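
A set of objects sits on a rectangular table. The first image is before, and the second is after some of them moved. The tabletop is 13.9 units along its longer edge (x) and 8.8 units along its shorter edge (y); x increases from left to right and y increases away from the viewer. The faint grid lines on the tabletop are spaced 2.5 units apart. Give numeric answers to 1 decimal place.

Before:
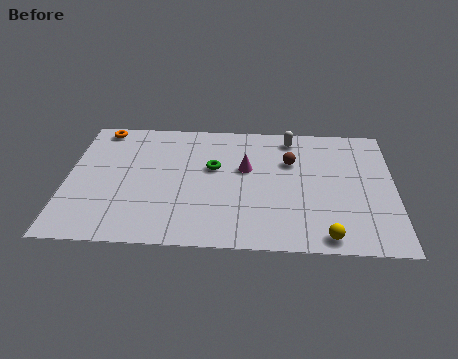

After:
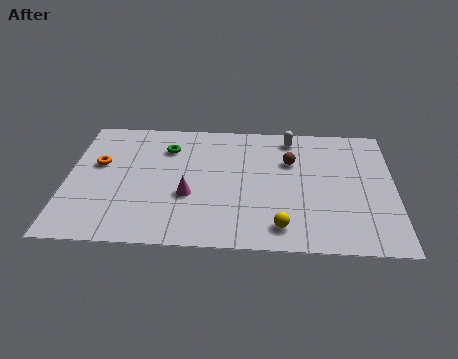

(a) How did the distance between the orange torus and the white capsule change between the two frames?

+0.3

Before: roughly 8.2 units apart; after: 8.5. That's 0.3 units further apart.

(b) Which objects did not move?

the brown sphere and the white capsule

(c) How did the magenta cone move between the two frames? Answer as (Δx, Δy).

(-2.4, -2.0)

The magenta cone started near (7.6, 5.3) and ended near (5.2, 3.3).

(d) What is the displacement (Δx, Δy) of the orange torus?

(0.0, -2.6)

The orange torus started near (1.3, 7.9) and ended near (1.3, 5.3).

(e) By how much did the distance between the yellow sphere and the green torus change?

+0.6

Before: roughly 6.5 units apart; after: 7.1. That's 0.6 units further apart.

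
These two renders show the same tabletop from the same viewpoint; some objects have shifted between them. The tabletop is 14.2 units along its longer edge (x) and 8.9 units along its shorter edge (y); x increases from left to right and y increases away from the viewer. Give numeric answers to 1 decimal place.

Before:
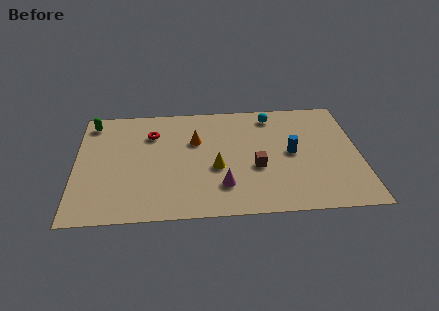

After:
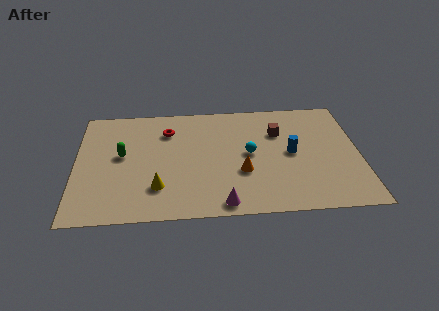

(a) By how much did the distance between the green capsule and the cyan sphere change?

-2.7

The distance was about 9.1 in the first image and 6.4 in the second, so they moved 2.7 units closer together.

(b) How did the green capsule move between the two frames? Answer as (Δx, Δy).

(1.5, -2.7)

From the two frames, the green capsule sits at roughly (0.8, 7.6) before and (2.3, 4.9) after.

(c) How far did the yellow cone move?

3.2

From (7.0, 3.6) to (4.1, 2.3), the yellow cone covered √(2.9² + 1.3²) ≈ 3.2 units.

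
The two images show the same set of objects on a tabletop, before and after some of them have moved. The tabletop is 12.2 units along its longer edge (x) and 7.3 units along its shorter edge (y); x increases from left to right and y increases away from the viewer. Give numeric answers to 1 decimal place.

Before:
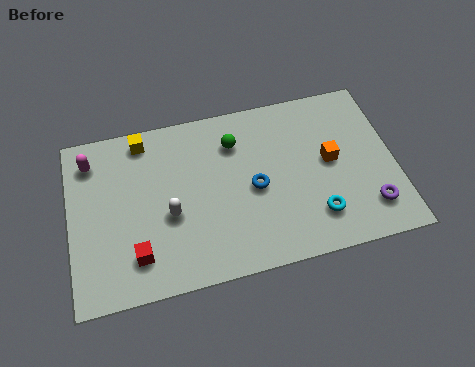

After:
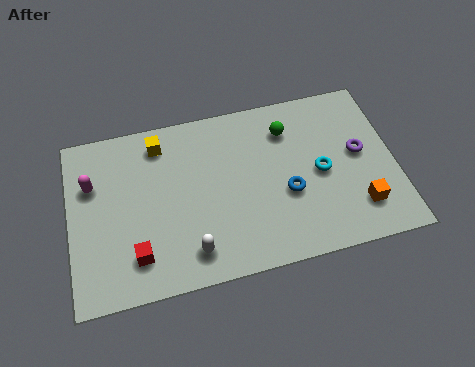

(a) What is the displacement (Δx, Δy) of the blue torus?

(1.2, -0.5)

The blue torus was at about (6.9, 3.4) and moved to about (8.1, 2.9).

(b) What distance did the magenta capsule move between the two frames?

1.0

The magenta capsule was near (0.9, 5.9) before and (0.9, 4.9) after, so it travelled √(0.0² + 1.0²) ≈ 1.0 units.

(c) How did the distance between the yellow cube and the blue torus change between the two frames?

+0.6

They were about 5.0 units apart before and 5.6 after — 0.6 units further apart.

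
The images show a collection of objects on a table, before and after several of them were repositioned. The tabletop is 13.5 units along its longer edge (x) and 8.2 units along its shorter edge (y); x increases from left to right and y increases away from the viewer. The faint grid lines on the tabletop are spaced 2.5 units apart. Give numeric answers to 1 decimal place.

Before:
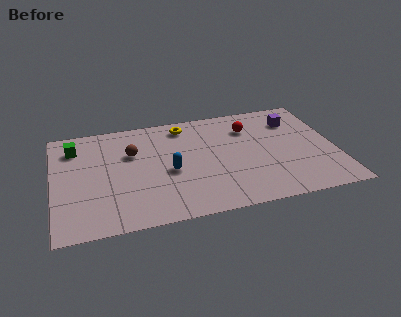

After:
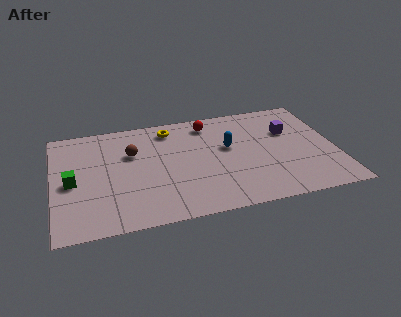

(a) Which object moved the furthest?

the blue capsule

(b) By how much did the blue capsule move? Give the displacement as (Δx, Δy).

(2.9, 1.2)

The blue capsule was at about (5.5, 3.6) and moved to about (8.4, 4.8).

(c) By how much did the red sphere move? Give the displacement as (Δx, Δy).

(-1.9, 0.8)

From the two frames, the red sphere sits at roughly (9.5, 6.1) before and (7.6, 6.9) after.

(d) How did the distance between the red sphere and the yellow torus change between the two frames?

-1.3

They were about 3.2 units apart before and 1.9 after — 1.3 units closer together.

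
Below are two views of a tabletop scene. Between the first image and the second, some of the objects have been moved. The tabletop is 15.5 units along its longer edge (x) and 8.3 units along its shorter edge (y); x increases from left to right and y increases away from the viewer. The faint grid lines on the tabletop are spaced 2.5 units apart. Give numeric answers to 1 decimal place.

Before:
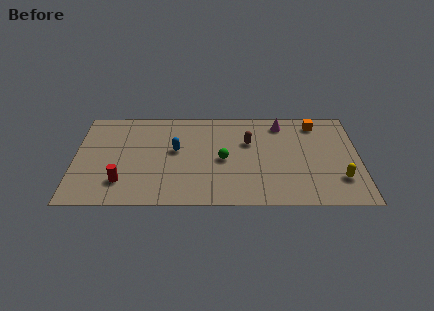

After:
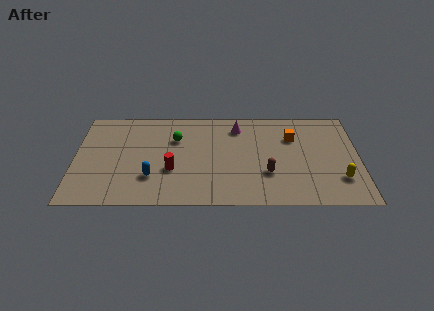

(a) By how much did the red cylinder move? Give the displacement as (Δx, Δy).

(2.7, 1.0)

The red cylinder was at about (2.6, 2.0) and moved to about (5.3, 3.0).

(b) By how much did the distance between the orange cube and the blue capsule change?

+0.4

They were about 8.0 units apart before and 8.4 after — 0.4 units further apart.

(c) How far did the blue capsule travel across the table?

2.6

From (5.5, 4.7) to (4.2, 2.4), the blue capsule covered √(1.3² + 2.3²) ≈ 2.6 units.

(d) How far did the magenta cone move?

2.4

The magenta cone moved from about (11.3, 7.0) to (8.9, 6.7), a distance of √(2.4² + 0.3²) ≈ 2.4.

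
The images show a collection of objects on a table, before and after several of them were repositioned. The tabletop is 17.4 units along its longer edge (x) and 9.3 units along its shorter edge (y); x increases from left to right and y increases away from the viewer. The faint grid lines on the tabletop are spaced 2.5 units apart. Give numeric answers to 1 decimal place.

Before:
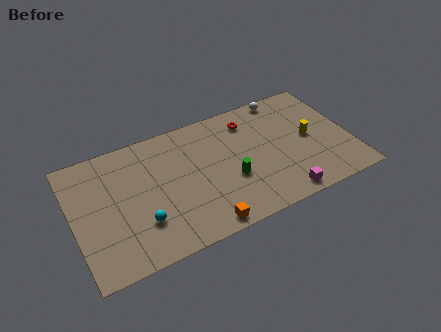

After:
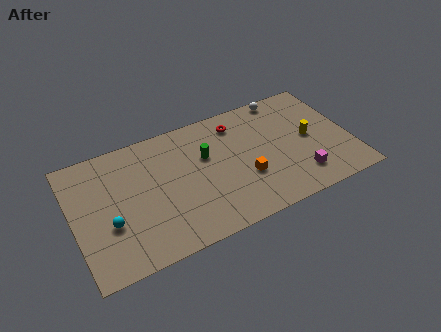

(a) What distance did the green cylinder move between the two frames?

2.7

The green cylinder moved from about (9.7, 3.5) to (8.4, 5.9), a distance of √(1.3² + 2.4²) ≈ 2.7.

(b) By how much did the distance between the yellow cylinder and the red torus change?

+0.7

The distance was about 4.5 in the first image and 5.2 in the second, so they moved 0.7 units further apart.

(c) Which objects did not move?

the yellow cylinder and the white sphere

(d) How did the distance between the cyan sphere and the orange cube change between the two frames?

+4.5

They were about 4.0 units apart before and 8.5 after — 4.5 units further apart.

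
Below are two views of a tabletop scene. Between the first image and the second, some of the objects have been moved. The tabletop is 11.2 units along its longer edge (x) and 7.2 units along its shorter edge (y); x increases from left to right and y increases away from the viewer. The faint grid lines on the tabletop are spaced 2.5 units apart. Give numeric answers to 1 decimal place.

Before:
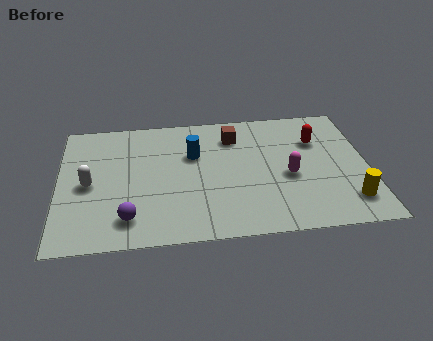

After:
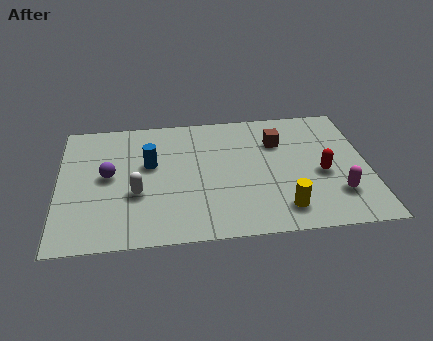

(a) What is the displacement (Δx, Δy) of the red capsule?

(0.1, -1.9)

The red capsule was at about (9.4, 5.0) and moved to about (9.5, 3.1).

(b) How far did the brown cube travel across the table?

1.7

From (6.4, 5.6) to (8.0, 5.1), the brown cube covered √(1.6² + 0.5²) ≈ 1.7 units.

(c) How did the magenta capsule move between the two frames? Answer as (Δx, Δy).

(1.7, -1.2)

The magenta capsule started near (8.3, 3.1) and ended near (10.0, 1.9).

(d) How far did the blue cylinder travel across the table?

1.6

The blue cylinder was near (4.9, 4.7) before and (3.3, 4.3) after, so it travelled √(1.6² + 0.4²) ≈ 1.6 units.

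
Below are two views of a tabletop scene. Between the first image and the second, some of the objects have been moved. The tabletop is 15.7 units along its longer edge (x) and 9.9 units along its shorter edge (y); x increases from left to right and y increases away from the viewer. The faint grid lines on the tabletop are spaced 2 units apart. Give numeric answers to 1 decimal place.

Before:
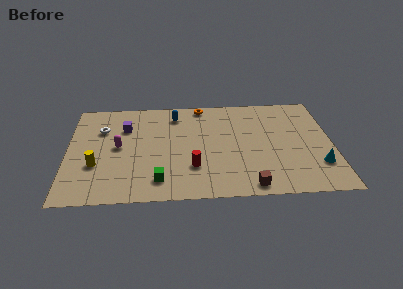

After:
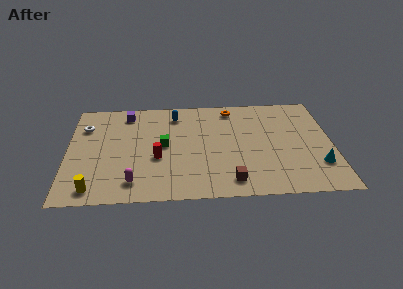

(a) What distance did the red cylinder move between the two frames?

2.3

The red cylinder was near (7.4, 2.9) before and (5.3, 3.9) after, so it travelled √(2.1² + 1.0²) ≈ 2.3 units.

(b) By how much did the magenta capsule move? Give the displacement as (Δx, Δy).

(0.9, -3.4)

The magenta capsule started near (3.0, 5.1) and ended near (3.9, 1.7).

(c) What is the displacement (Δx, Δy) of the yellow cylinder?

(-0.1, -2.2)

From the two frames, the yellow cylinder sits at roughly (1.7, 3.4) before and (1.6, 1.2) after.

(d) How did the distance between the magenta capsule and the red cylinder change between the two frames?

-2.3

Before: roughly 4.9 units apart; after: 2.6. That's 2.3 units closer together.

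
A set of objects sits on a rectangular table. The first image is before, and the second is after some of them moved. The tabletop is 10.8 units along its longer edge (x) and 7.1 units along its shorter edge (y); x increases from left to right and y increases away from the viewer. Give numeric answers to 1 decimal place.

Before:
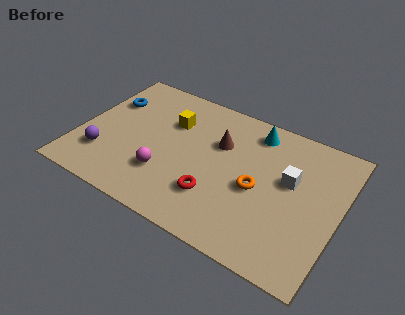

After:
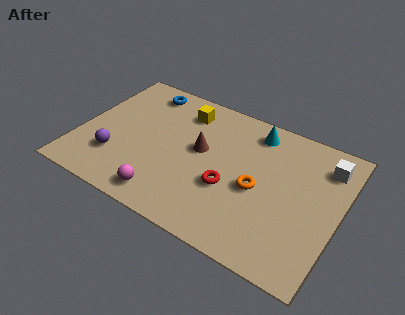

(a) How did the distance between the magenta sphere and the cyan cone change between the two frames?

+0.8

The distance was about 5.0 in the first image and 5.8 in the second, so they moved 0.8 units further apart.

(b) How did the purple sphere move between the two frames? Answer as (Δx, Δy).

(0.5, 0.1)

The purple sphere was at about (1.2, 1.9) and moved to about (1.7, 2.0).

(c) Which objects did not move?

the cyan cone and the orange torus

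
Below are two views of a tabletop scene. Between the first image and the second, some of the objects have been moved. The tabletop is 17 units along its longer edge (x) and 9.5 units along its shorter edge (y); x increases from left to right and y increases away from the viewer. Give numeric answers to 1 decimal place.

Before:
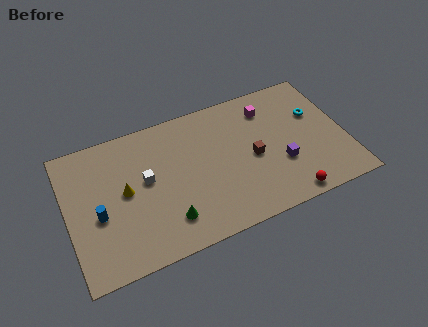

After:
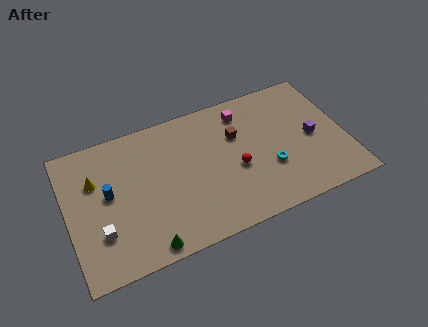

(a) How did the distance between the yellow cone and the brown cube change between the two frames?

+0.9

The distance was about 7.8 in the first image and 8.7 in the second, so they moved 0.9 units further apart.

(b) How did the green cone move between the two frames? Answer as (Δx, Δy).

(-1.4, -1.2)

The green cone started near (5.8, 2.1) and ended near (4.4, 0.9).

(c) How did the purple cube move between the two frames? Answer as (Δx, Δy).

(2.1, 1.2)

From the two frames, the purple cube sits at roughly (12.9, 3.3) before and (15.0, 4.5) after.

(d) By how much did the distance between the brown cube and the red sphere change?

-1.6

The distance was about 3.9 in the first image and 2.3 in the second, so they moved 1.6 units closer together.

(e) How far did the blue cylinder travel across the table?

1.4

The blue cylinder was near (1.8, 4.0) before and (2.5, 5.2) after, so it travelled √(0.7² + 1.2²) ≈ 1.4 units.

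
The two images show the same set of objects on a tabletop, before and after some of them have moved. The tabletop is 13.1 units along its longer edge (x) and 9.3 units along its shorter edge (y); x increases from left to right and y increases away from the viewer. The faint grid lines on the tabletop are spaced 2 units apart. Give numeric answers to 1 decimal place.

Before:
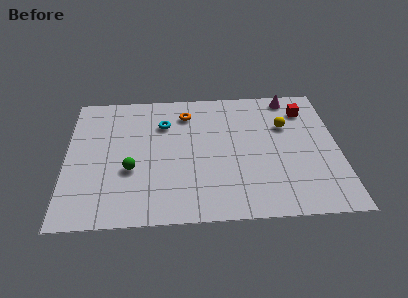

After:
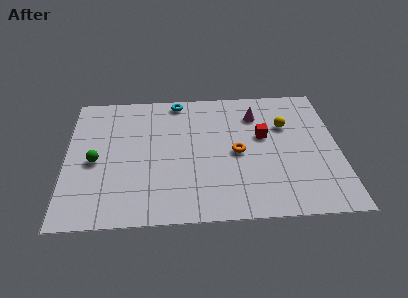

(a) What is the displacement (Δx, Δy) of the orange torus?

(2.4, -3.0)

The orange torus started near (5.8, 7.4) and ended near (8.2, 4.4).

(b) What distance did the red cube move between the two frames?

2.8

The red cube was near (11.6, 7.3) before and (9.5, 5.5) after, so it travelled √(2.1² + 1.8²) ≈ 2.8 units.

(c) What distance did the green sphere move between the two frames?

1.8

The green sphere moved from about (3.1, 3.5) to (1.4, 4.2), a distance of √(1.7² + 0.7²) ≈ 1.8.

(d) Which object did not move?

the yellow sphere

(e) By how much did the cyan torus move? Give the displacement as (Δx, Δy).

(0.7, 1.7)

From the two frames, the cyan torus sits at roughly (4.7, 6.7) before and (5.4, 8.4) after.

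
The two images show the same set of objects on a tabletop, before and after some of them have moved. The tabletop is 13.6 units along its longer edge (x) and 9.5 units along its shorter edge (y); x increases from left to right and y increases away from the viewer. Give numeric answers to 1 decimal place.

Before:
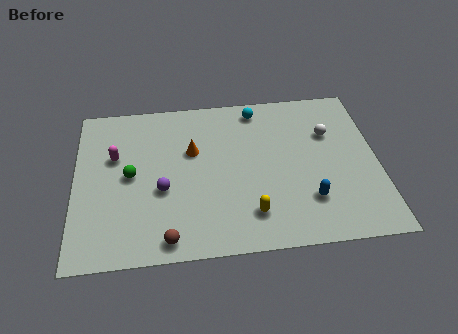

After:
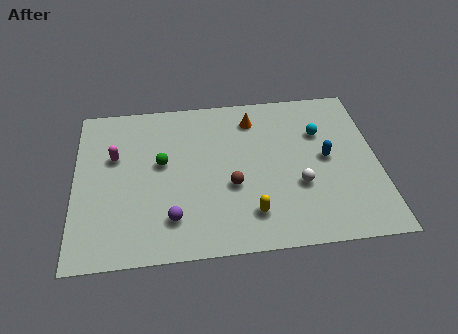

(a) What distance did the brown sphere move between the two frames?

4.0

The brown sphere was near (4.1, 1.0) before and (7.0, 3.7) after, so it travelled √(2.9² + 2.7²) ≈ 4.0 units.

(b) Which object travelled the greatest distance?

the brown sphere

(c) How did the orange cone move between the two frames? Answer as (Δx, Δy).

(2.8, 1.7)

The orange cone started near (5.3, 6.0) and ended near (8.1, 7.7).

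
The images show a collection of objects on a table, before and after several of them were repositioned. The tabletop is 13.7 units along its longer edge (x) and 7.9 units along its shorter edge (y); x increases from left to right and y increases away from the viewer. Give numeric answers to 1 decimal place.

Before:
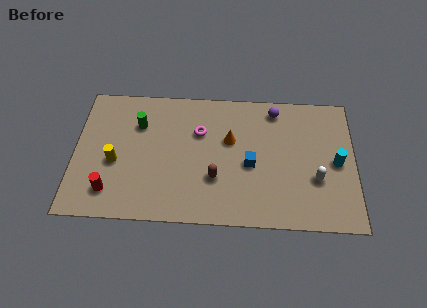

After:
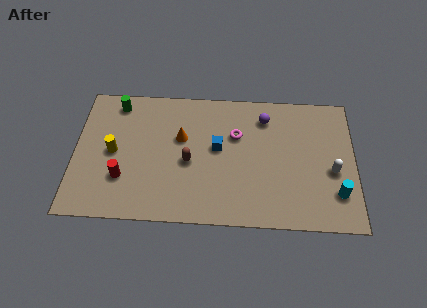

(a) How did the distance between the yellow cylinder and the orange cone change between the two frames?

-2.4

They were about 5.8 units apart before and 3.4 after — 2.4 units closer together.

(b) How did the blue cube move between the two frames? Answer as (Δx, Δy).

(-1.6, 0.9)

The blue cube started near (8.6, 3.5) and ended near (7.0, 4.4).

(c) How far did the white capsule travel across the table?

0.9

The white capsule moved from about (11.8, 2.8) to (12.6, 3.3), a distance of √(0.8² + 0.5²) ≈ 0.9.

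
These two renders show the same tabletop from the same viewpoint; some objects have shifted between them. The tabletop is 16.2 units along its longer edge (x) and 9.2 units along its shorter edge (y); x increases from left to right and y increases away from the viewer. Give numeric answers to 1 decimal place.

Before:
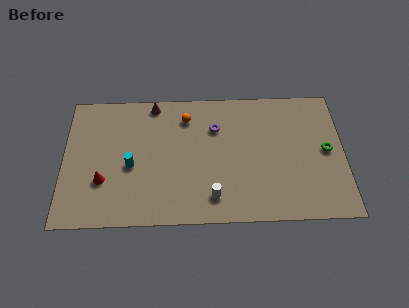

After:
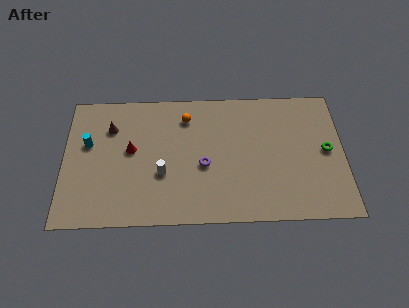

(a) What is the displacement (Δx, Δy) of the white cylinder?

(-2.9, 1.7)

The white cylinder started near (8.6, 1.7) and ended near (5.7, 3.4).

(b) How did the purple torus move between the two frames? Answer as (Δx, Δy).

(-0.7, -2.6)

From the two frames, the purple torus sits at roughly (8.8, 6.5) before and (8.1, 3.9) after.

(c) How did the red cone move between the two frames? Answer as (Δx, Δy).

(1.6, 2.1)

The red cone started near (2.3, 3.0) and ended near (3.9, 5.1).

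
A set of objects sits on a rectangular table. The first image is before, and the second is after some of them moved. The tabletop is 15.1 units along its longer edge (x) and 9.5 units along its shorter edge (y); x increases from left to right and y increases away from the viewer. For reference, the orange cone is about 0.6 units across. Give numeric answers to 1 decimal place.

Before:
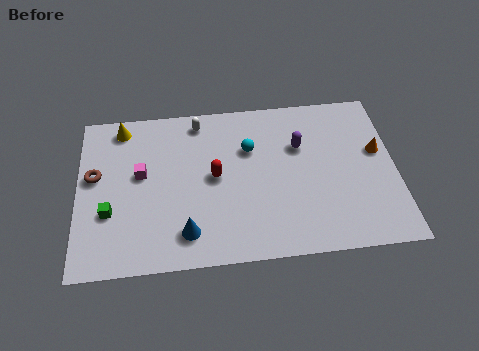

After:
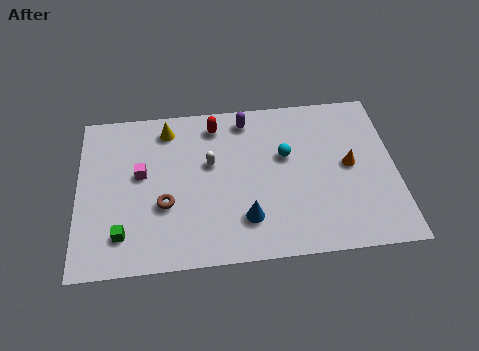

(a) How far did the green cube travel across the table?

1.4

The green cube was near (1.5, 3.3) before and (2.1, 2.0) after, so it travelled √(0.6² + 1.3²) ≈ 1.4 units.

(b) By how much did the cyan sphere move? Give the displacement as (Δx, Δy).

(1.7, -0.6)

The cyan sphere started near (8.2, 6.4) and ended near (9.9, 5.8).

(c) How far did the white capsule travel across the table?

2.6

The white capsule moved from about (5.8, 8.3) to (6.3, 5.7), a distance of √(0.5² + 2.6²) ≈ 2.6.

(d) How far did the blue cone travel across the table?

2.8

The blue cone was near (5.1, 1.8) before and (7.9, 2.3) after, so it travelled √(2.8² + 0.5²) ≈ 2.8 units.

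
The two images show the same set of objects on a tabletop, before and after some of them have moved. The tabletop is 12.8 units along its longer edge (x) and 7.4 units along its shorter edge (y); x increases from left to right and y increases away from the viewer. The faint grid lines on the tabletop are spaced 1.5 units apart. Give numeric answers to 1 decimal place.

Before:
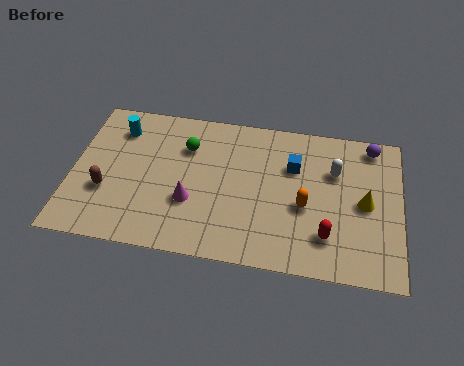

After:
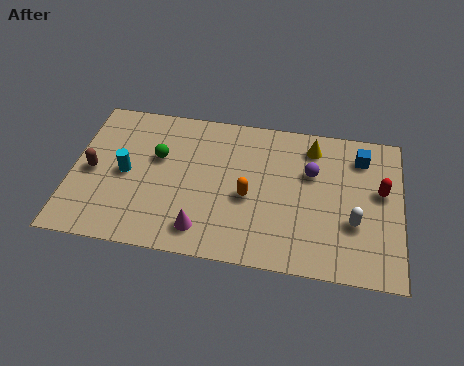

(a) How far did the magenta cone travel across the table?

1.4

The magenta cone moved from about (4.7, 2.6) to (5.2, 1.3), a distance of √(0.5² + 1.3²) ≈ 1.4.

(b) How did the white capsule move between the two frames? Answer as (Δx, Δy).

(0.8, -2.4)

The white capsule started near (10.2, 5.0) and ended near (11.0, 2.6).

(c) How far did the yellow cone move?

3.3

From (11.4, 3.6) to (9.3, 6.1), the yellow cone covered √(2.1² + 2.5²) ≈ 3.3 units.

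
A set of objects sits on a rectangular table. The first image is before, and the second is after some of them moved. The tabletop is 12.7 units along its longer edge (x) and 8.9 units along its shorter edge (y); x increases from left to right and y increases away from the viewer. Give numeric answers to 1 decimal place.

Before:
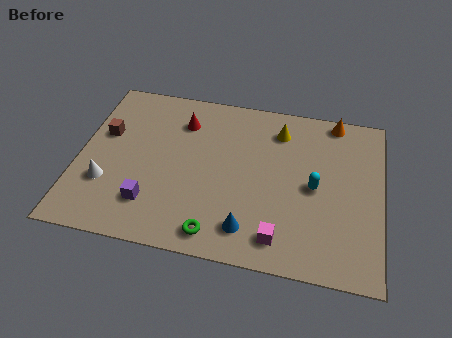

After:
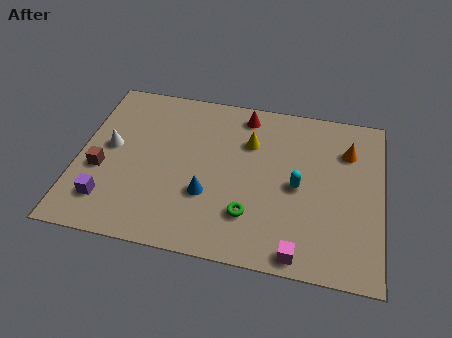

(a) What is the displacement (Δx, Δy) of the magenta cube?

(0.8, -0.6)

The magenta cube started near (8.6, 1.4) and ended near (9.4, 0.8).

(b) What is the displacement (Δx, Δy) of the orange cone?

(0.6, -1.6)

The orange cone was at about (10.6, 8.1) and moved to about (11.2, 6.5).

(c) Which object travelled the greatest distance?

the red cone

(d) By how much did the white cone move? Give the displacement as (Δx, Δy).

(0.0, 2.0)

From the two frames, the white cone sits at roughly (1.3, 2.8) before and (1.3, 4.8) after.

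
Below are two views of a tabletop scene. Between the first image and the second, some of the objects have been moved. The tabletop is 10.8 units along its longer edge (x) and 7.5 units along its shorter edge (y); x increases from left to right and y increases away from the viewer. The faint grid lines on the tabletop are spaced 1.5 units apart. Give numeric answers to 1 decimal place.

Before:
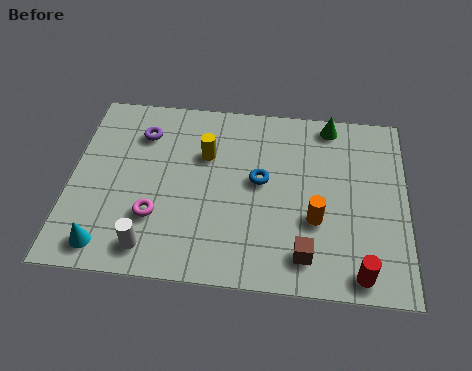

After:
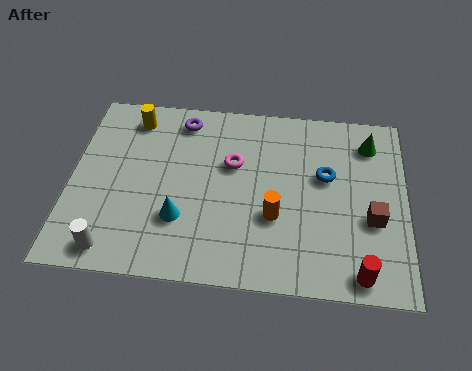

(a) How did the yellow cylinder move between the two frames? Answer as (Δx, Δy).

(-2.4, 1.3)

From the two frames, the yellow cylinder sits at roughly (4.3, 5.0) before and (1.9, 6.3) after.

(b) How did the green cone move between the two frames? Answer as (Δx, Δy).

(1.3, -0.7)

The green cone was at about (8.3, 6.7) and moved to about (9.6, 6.0).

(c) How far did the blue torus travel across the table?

2.1

From (6.1, 4.1) to (8.2, 4.5), the blue torus covered √(2.1² + 0.4²) ≈ 2.1 units.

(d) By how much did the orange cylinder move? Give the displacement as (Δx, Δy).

(-1.3, 0.0)

The orange cylinder was at about (7.9, 2.7) and moved to about (6.6, 2.7).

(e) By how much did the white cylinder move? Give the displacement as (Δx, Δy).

(-1.2, -0.2)

From the two frames, the white cylinder sits at roughly (2.7, 1.1) before and (1.5, 0.9) after.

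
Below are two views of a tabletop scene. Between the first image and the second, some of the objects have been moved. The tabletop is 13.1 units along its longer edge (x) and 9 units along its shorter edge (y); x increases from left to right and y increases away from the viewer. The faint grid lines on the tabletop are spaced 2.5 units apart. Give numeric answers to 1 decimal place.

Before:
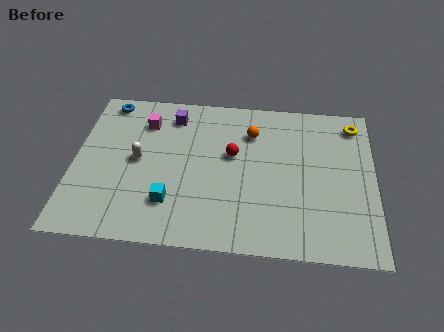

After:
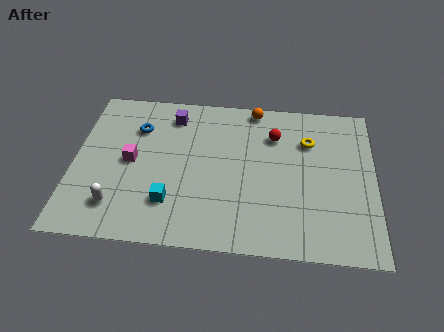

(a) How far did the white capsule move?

2.8

The white capsule moved from about (2.8, 4.6) to (2.0, 1.9), a distance of √(0.8² + 2.7²) ≈ 2.8.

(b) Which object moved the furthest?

the white capsule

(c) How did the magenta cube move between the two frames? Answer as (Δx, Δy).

(-0.5, -2.4)

From the two frames, the magenta cube sits at roughly (3.0, 6.9) before and (2.5, 4.5) after.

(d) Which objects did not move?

the purple cube and the cyan cube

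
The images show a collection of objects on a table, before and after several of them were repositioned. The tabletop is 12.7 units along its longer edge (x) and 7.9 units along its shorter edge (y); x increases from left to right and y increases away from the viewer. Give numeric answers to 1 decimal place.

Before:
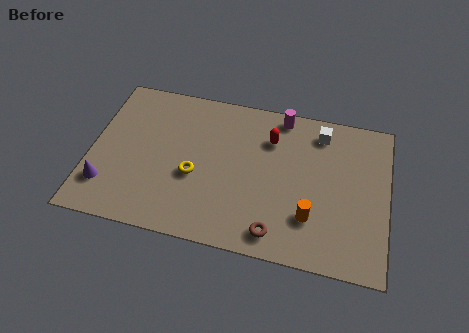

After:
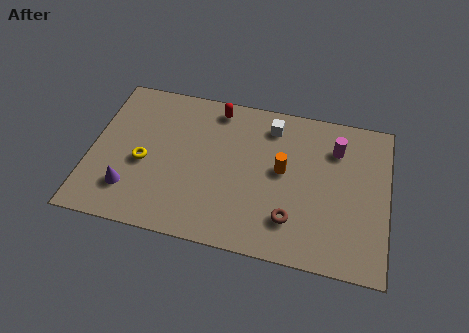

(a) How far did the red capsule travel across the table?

2.6

The red capsule moved from about (7.6, 5.8) to (5.2, 6.9), a distance of √(2.4² + 1.1²) ≈ 2.6.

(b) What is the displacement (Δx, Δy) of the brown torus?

(0.6, 0.8)

The brown torus was at about (8.1, 1.1) and moved to about (8.7, 1.9).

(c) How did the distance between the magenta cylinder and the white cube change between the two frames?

+1.1

They were about 1.8 units apart before and 2.9 after — 1.1 units further apart.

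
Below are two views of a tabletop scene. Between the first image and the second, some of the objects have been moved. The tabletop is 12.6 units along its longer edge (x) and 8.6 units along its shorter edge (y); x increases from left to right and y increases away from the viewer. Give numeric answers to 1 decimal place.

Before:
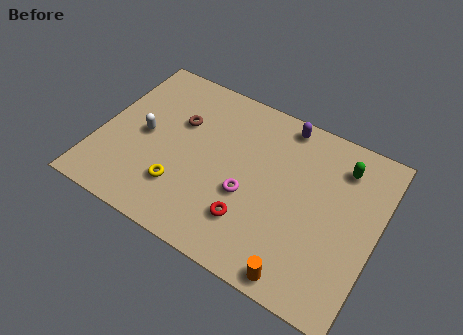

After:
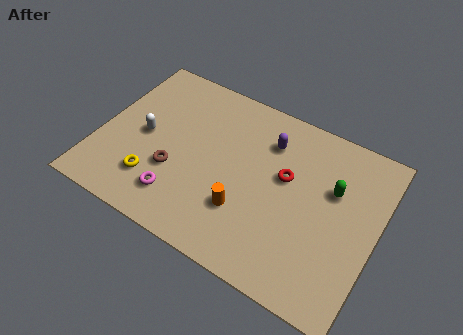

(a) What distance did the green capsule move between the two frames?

1.3

The green capsule was near (10.7, 6.8) before and (10.5, 5.5) after, so it travelled √(0.2² + 1.3²) ≈ 1.3 units.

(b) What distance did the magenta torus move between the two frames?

3.3

From (6.9, 3.4) to (4.0, 1.8), the magenta torus covered √(2.9² + 1.6²) ≈ 3.3 units.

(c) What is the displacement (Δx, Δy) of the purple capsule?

(-0.5, -1.2)

The purple capsule started near (7.9, 7.7) and ended near (7.4, 6.5).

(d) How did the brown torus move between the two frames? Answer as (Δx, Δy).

(0.2, -2.6)

The brown torus started near (3.4, 5.6) and ended near (3.6, 3.0).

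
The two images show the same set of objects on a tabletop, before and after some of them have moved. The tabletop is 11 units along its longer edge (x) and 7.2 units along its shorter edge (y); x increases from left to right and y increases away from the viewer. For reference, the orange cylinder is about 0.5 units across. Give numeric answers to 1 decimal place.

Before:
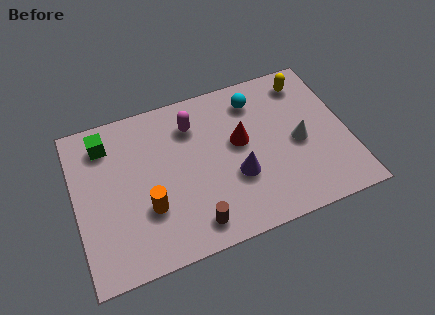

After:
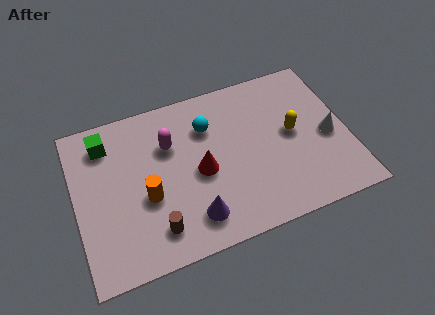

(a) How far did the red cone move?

1.9

From (6.7, 4.1) to (5.0, 3.3), the red cone covered √(1.7² + 0.8²) ≈ 1.9 units.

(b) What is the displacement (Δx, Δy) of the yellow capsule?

(-0.8, -2.2)

The yellow capsule was at about (9.6, 6.0) and moved to about (8.8, 3.8).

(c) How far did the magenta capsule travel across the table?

1.2

The magenta capsule was near (4.9, 5.5) before and (3.9, 4.9) after, so it travelled √(1.0² + 0.6²) ≈ 1.2 units.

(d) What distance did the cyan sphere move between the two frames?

2.1

The cyan sphere moved from about (7.5, 5.8) to (5.5, 5.2), a distance of √(2.0² + 0.6²) ≈ 2.1.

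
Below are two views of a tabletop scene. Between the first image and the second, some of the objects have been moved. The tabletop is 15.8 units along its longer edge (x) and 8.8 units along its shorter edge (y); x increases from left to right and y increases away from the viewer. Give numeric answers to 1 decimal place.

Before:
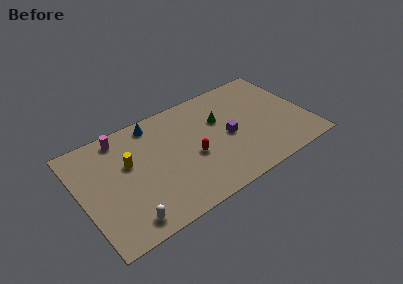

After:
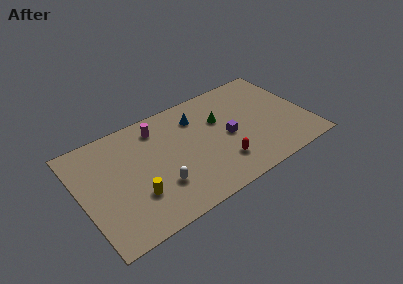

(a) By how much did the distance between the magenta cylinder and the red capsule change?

+0.3

Before: roughly 5.9 units apart; after: 6.2. That's 0.3 units further apart.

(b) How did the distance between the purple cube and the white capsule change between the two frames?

-2.8

They were about 8.1 units apart before and 5.3 after — 2.8 units closer together.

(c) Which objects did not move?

the green cone and the purple cube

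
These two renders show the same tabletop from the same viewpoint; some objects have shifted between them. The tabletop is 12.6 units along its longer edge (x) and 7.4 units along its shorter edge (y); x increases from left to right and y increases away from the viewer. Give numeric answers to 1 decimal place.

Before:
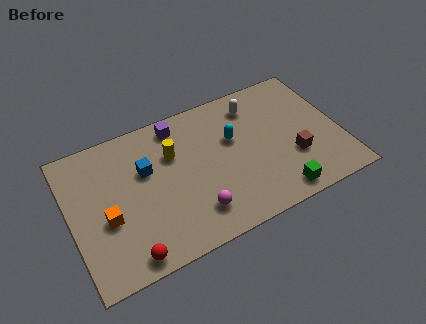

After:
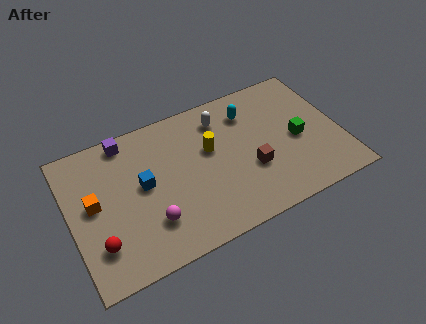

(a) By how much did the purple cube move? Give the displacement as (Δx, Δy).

(-2.4, 0.2)

The purple cube was at about (5.3, 6.4) and moved to about (2.9, 6.6).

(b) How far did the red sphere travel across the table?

1.6

From (2.3, 0.8) to (1.1, 1.9), the red sphere covered √(1.2² + 1.1²) ≈ 1.6 units.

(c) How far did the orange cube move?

1.1

The orange cube was near (1.6, 3.0) before and (1.1, 4.0) after, so it travelled √(0.5² + 1.0²) ≈ 1.1 units.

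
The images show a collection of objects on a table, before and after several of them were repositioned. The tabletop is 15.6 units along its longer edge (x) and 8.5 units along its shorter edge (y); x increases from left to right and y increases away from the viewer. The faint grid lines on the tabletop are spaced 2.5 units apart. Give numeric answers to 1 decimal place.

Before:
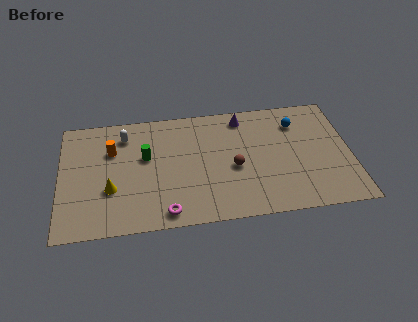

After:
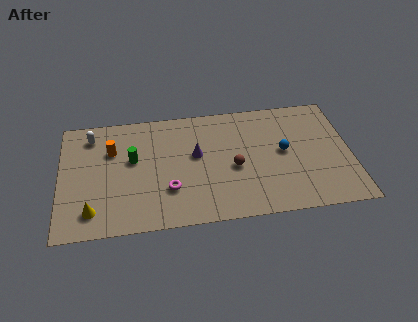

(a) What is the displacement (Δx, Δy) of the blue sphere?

(-0.8, -2.0)

From the two frames, the blue sphere sits at roughly (12.8, 6.5) before and (12.0, 4.5) after.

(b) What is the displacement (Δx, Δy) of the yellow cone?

(-1.0, -1.4)

The yellow cone was at about (2.7, 3.0) and moved to about (1.7, 1.6).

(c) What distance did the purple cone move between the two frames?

3.5

The purple cone was near (9.9, 7.3) before and (7.3, 4.9) after, so it travelled √(2.6² + 2.4²) ≈ 3.5 units.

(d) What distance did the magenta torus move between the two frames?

1.6

The magenta torus was near (5.6, 1.0) before and (5.8, 2.6) after, so it travelled √(0.2² + 1.6²) ≈ 1.6 units.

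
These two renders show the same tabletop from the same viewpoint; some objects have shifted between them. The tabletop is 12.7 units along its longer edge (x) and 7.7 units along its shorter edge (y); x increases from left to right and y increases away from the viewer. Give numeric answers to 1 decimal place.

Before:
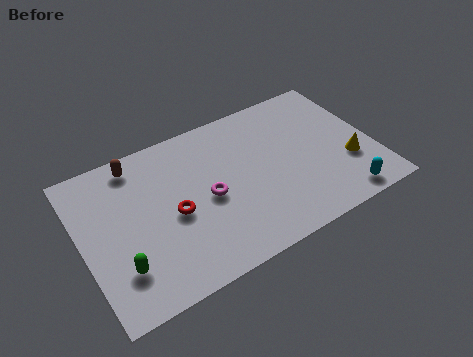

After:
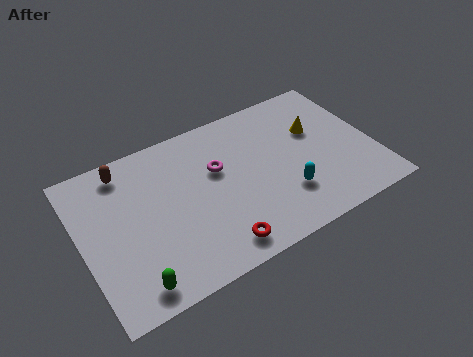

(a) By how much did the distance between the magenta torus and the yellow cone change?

-1.8

The distance was about 6.2 in the first image and 4.4 in the second, so they moved 1.8 units closer together.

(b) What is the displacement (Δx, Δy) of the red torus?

(1.5, -2.4)

The red torus started near (3.9, 3.5) and ended near (5.4, 1.1).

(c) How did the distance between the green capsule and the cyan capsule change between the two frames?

-2.7

Before: roughly 9.6 units apart; after: 6.9. That's 2.7 units closer together.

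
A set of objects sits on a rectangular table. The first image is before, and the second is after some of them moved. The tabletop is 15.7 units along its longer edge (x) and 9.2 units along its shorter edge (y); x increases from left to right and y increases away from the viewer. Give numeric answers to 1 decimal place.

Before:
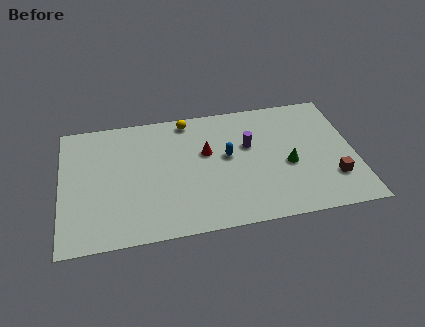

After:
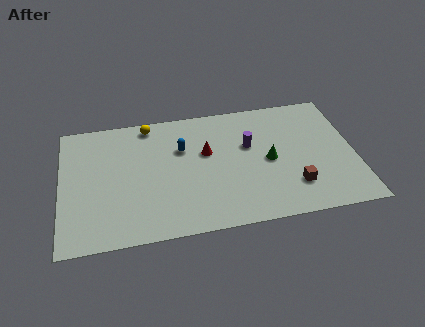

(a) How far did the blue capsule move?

2.6

The blue capsule was near (8.9, 5.1) before and (6.5, 6.1) after, so it travelled √(2.4² + 1.0²) ≈ 2.6 units.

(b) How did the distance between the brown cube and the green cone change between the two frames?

-0.3

They were about 2.7 units apart before and 2.4 after — 0.3 units closer together.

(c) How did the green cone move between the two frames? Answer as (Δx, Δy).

(-1.0, 0.5)

The green cone was at about (12.1, 3.9) and moved to about (11.1, 4.4).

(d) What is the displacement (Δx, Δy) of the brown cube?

(-2.1, -0.2)

The brown cube started near (14.4, 2.5) and ended near (12.3, 2.3).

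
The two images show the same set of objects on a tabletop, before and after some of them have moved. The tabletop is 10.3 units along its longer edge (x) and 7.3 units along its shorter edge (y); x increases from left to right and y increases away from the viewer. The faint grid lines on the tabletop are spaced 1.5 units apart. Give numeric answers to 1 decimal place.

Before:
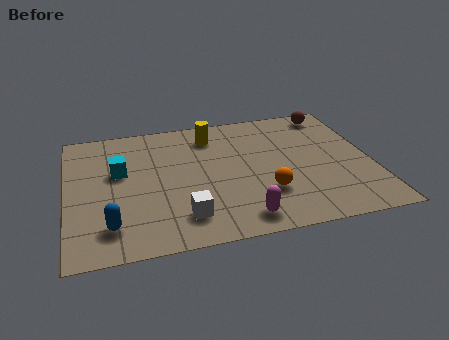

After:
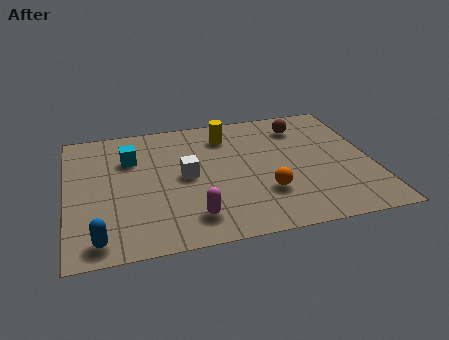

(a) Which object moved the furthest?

the white cube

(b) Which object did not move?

the orange sphere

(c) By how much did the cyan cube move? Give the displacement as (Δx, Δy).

(0.4, 0.7)

From the two frames, the cyan cube sits at roughly (1.8, 4.4) before and (2.2, 5.1) after.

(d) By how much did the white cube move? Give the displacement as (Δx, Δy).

(0.2, 2.2)

The white cube was at about (3.8, 1.5) and moved to about (4.0, 3.7).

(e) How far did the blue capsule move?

0.7

The blue capsule was near (1.4, 1.5) before and (1.0, 0.9) after, so it travelled √(0.4² + 0.6²) ≈ 0.7 units.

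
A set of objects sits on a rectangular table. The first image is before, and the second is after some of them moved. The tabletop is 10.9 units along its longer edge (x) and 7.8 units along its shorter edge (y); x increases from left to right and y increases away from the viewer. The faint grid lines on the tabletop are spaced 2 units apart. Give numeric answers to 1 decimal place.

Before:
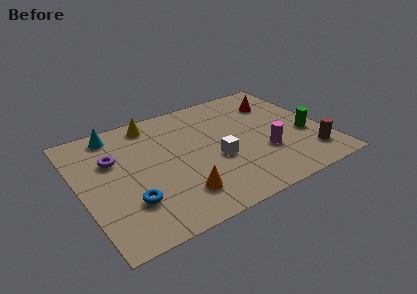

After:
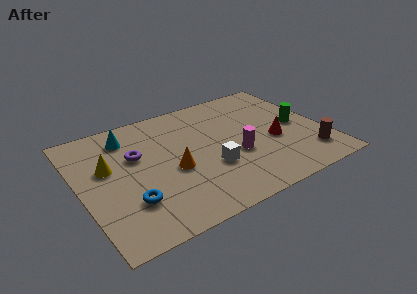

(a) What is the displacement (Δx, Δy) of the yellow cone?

(-2.3, -2.1)

The yellow cone was at about (3.6, 6.8) and moved to about (1.3, 4.7).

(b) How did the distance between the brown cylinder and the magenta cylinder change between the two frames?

+1.3

They were about 2.1 units apart before and 3.4 after — 1.3 units further apart.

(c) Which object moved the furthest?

the yellow cone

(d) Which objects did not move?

the brown cylinder and the blue torus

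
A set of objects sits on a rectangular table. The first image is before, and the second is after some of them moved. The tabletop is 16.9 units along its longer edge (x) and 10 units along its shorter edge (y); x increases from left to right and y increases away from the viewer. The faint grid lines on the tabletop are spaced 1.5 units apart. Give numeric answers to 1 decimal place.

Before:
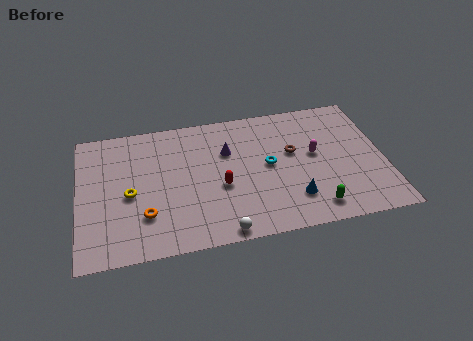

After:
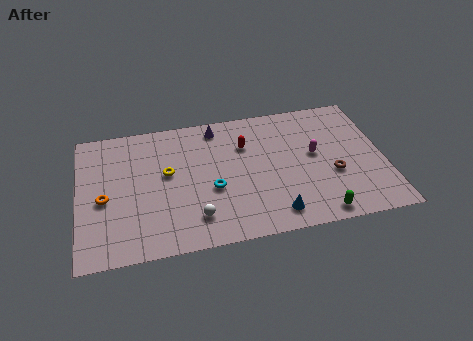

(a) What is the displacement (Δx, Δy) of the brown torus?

(2.1, -2.1)

From the two frames, the brown torus sits at roughly (11.9, 5.9) before and (14.0, 3.8) after.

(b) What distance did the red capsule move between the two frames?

3.3

The red capsule was near (7.8, 4.1) before and (9.3, 7.0) after, so it travelled √(1.5² + 2.9²) ≈ 3.3 units.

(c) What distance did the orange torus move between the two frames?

2.7

The orange torus was near (3.6, 2.8) before and (1.4, 4.4) after, so it travelled √(2.2² + 1.6²) ≈ 2.7 units.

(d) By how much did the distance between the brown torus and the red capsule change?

+1.2

They were about 4.5 units apart before and 5.7 after — 1.2 units further apart.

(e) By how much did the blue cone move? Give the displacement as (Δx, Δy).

(-1.1, -0.9)

The blue cone was at about (11.7, 2.4) and moved to about (10.6, 1.5).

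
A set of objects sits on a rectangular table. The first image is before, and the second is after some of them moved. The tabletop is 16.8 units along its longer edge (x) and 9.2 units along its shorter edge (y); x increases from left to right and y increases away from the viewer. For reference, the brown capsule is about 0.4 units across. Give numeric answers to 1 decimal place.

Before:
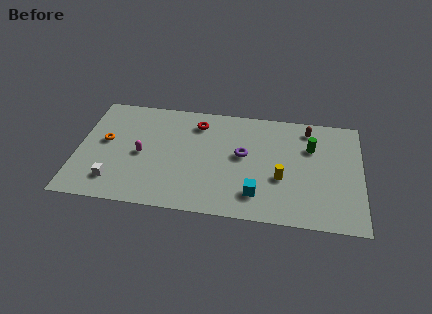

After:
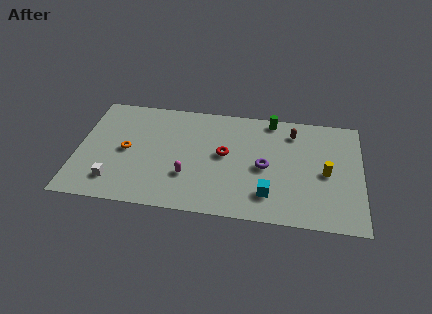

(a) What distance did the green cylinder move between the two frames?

3.1

From (13.8, 6.3) to (11.4, 8.3), the green cylinder covered √(2.4² + 2.0²) ≈ 3.1 units.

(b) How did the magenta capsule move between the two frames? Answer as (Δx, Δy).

(2.8, -1.4)

The magenta capsule started near (3.8, 4.3) and ended near (6.6, 2.9).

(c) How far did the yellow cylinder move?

2.7

The yellow cylinder was near (12.1, 3.5) before and (14.7, 4.3) after, so it travelled √(2.6² + 0.8²) ≈ 2.7 units.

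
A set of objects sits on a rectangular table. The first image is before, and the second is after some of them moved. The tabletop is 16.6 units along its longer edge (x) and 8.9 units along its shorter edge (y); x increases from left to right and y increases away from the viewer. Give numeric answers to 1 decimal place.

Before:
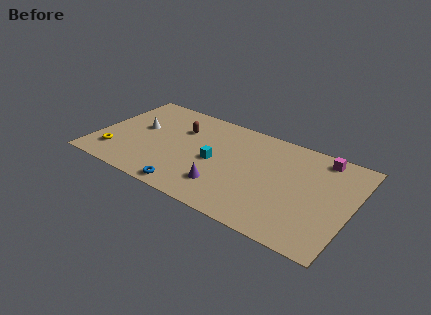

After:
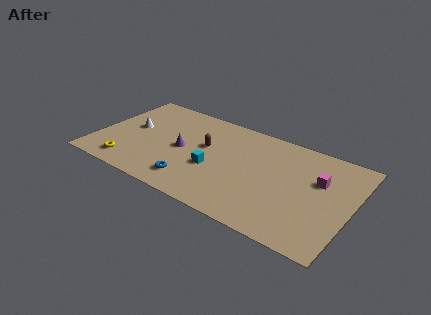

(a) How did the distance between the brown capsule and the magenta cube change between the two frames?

-1.8

Before: roughly 9.2 units apart; after: 7.4. That's 1.8 units closer together.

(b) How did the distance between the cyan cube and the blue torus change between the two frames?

-1.4

The distance was about 3.5 in the first image and 2.1 in the second, so they moved 1.4 units closer together.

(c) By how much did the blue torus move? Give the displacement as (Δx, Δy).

(0.1, 0.8)

From the two frames, the blue torus sits at roughly (6.6, 0.9) before and (6.7, 1.7) after.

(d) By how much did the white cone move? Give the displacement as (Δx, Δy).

(-0.5, -0.2)

The white cone was at about (2.6, 5.1) and moved to about (2.1, 4.9).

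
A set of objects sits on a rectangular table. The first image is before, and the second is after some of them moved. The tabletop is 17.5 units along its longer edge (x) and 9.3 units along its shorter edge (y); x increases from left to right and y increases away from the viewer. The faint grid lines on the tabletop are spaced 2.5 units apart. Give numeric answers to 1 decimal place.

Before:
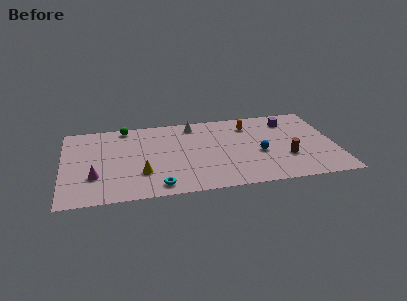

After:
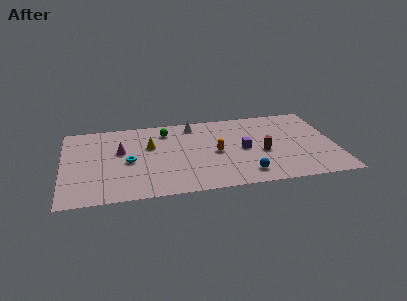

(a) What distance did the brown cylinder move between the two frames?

1.7

The brown cylinder moved from about (14.3, 3.1) to (12.8, 3.9), a distance of √(1.5² + 0.8²) ≈ 1.7.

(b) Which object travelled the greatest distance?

the purple cube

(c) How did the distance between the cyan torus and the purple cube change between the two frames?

-3.3

They were about 10.7 units apart before and 7.4 after — 3.3 units closer together.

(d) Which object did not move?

the white cone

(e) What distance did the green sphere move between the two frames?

2.8

From (4.1, 8.4) to (6.7, 7.5), the green sphere covered √(2.6² + 0.9²) ≈ 2.8 units.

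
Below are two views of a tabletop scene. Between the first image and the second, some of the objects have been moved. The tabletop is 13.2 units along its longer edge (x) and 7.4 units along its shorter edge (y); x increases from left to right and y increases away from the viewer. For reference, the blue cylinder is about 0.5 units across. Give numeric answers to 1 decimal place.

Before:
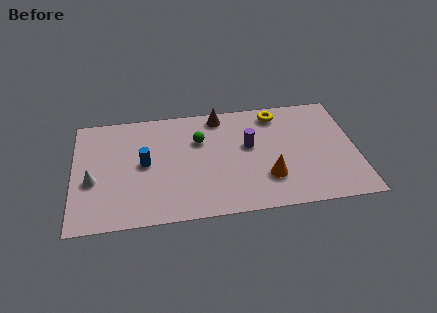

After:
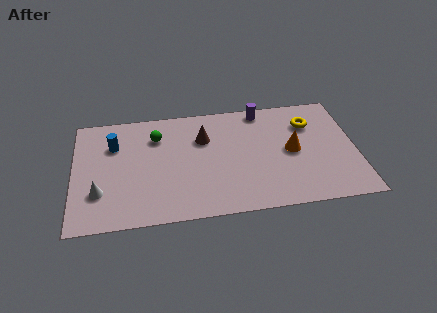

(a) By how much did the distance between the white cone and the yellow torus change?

+1.1

The distance was about 9.3 in the first image and 10.4 in the second, so they moved 1.1 units further apart.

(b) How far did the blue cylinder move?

2.0

The blue cylinder moved from about (3.3, 3.8) to (1.9, 5.2), a distance of √(1.4² + 1.4²) ≈ 2.0.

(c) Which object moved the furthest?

the purple cylinder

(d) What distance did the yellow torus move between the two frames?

1.7

From (9.6, 6.3) to (11.1, 5.4), the yellow torus covered √(1.5² + 0.9²) ≈ 1.7 units.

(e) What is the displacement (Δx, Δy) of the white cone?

(0.3, -0.8)

From the two frames, the white cone sits at roughly (0.9, 3.0) before and (1.2, 2.2) after.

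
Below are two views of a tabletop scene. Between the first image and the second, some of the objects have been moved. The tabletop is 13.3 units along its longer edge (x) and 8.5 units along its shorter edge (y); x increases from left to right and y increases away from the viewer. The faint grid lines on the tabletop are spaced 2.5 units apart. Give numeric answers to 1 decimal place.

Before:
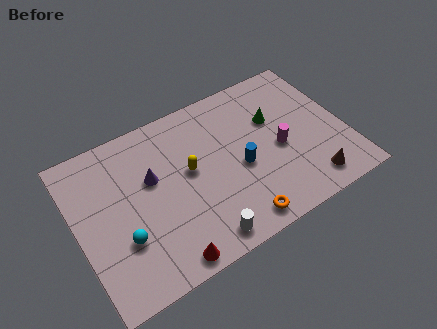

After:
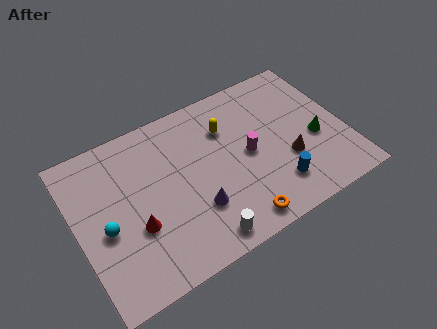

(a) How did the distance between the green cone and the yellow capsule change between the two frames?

+0.4

They were about 4.5 units apart before and 4.9 after — 0.4 units further apart.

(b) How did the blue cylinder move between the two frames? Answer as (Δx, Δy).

(1.5, -1.8)

From the two frames, the blue cylinder sits at roughly (8.0, 3.7) before and (9.5, 1.9) after.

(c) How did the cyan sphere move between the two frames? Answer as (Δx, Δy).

(-0.7, 0.9)

The cyan sphere started near (2.0, 2.8) and ended near (1.3, 3.7).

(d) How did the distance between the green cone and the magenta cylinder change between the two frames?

+1.7

Before: roughly 1.7 units apart; after: 3.4. That's 1.7 units further apart.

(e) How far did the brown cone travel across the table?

1.9

The brown cone moved from about (11.1, 1.3) to (10.3, 3.0), a distance of √(0.8² + 1.7²) ≈ 1.9.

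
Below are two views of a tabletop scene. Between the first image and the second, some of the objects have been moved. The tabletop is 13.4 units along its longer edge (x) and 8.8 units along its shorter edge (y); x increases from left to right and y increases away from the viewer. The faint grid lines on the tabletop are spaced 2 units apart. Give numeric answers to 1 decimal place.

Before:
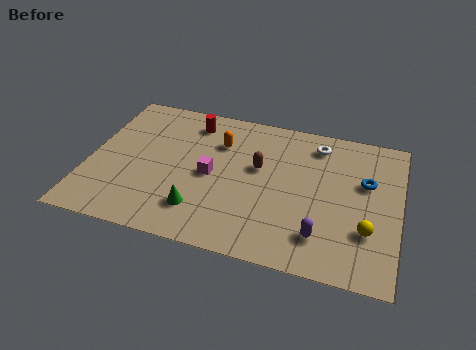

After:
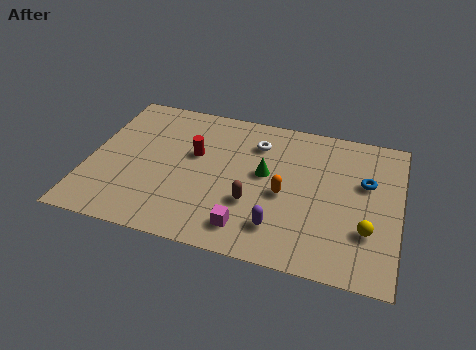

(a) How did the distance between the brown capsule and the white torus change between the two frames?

+0.5

They were about 3.2 units apart before and 3.7 after — 0.5 units further apart.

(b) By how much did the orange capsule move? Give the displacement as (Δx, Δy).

(3.0, -2.4)

From the two frames, the orange capsule sits at roughly (5.5, 6.3) before and (8.5, 3.9) after.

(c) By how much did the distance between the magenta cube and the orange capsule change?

+0.7

They were about 2.1 units apart before and 2.8 after — 0.7 units further apart.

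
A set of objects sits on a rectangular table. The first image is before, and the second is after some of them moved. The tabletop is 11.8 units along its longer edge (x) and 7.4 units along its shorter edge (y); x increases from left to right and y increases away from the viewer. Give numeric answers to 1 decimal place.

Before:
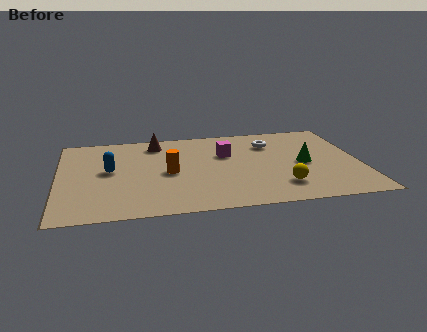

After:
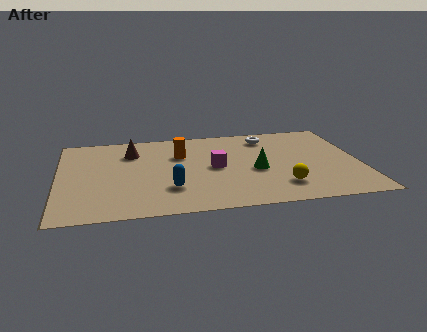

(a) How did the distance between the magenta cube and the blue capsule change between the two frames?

-2.3

The distance was about 4.7 in the first image and 2.4 in the second, so they moved 2.3 units closer together.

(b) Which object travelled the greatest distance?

the blue capsule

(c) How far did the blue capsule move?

3.0

The blue capsule moved from about (2.0, 4.0) to (4.3, 2.1), a distance of √(2.3² + 1.9²) ≈ 3.0.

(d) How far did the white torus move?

0.6

The white torus was near (8.4, 5.5) before and (8.3, 6.1) after, so it travelled √(0.1² + 0.6²) ≈ 0.6 units.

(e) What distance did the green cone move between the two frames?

1.9

From (9.6, 3.5) to (7.7, 3.2), the green cone covered √(1.9² + 0.3²) ≈ 1.9 units.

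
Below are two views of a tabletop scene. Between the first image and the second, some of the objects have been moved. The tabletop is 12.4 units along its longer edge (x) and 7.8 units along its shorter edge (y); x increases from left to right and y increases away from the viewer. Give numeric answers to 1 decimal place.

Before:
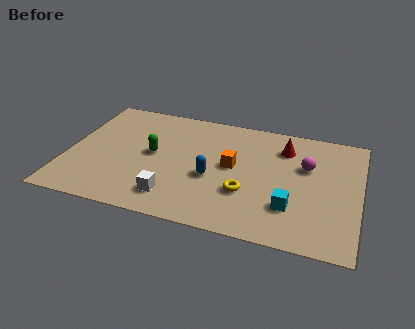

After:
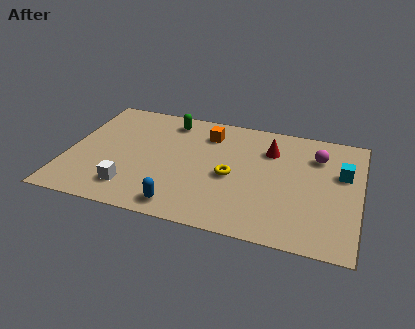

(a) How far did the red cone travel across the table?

0.7

The red cone was near (9.1, 6.0) before and (8.5, 5.7) after, so it travelled √(0.6² + 0.3²) ≈ 0.7 units.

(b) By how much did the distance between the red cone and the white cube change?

+0.6

Before: roughly 6.3 units apart; after: 6.9. That's 0.6 units further apart.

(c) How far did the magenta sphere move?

0.9

From (10.1, 5.0) to (10.5, 5.8), the magenta sphere covered √(0.4² + 0.8²) ≈ 0.9 units.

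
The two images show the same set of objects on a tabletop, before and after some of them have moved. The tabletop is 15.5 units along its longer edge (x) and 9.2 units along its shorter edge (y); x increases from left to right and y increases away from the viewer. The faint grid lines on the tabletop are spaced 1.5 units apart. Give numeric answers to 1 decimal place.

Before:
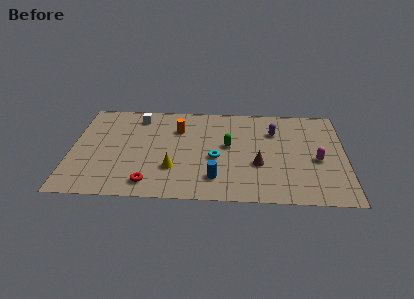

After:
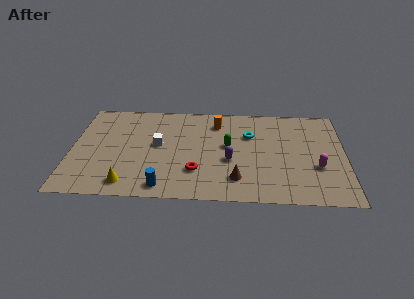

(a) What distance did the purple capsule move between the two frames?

3.8

The purple capsule moved from about (11.5, 6.6) to (9.0, 3.7), a distance of √(2.5² + 2.9²) ≈ 3.8.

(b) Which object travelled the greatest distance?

the purple capsule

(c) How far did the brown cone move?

1.8

The brown cone moved from about (10.6, 3.4) to (9.4, 2.0), a distance of √(1.2² + 1.4²) ≈ 1.8.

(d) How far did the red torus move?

2.9

From (4.5, 1.4) to (7.1, 2.6), the red torus covered √(2.6² + 1.2²) ≈ 2.9 units.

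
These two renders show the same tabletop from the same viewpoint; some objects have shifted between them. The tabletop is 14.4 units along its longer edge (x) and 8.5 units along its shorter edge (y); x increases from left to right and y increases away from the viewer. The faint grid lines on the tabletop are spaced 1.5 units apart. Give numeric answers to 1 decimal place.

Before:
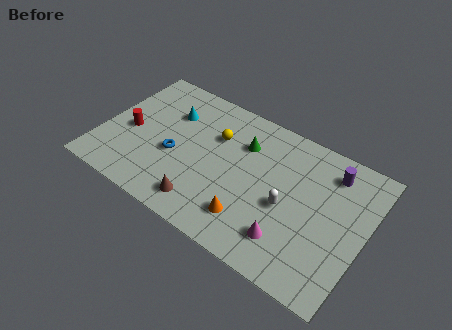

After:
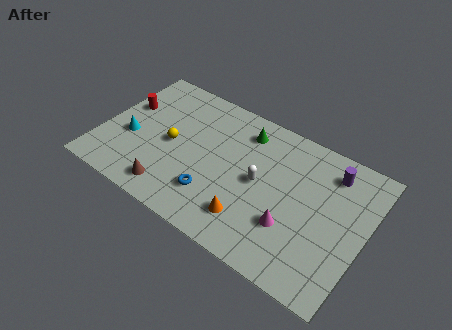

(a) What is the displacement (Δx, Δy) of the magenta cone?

(0.0, 0.8)

From the two frames, the magenta cone sits at roughly (10.7, 1.9) before and (10.7, 2.7) after.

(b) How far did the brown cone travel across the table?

1.8

The brown cone was near (6.1, 1.4) before and (4.3, 1.3) after, so it travelled √(1.8² + 0.1²) ≈ 1.8 units.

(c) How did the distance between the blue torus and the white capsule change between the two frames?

-3.2

The distance was about 6.2 in the first image and 3.0 in the second, so they moved 3.2 units closer together.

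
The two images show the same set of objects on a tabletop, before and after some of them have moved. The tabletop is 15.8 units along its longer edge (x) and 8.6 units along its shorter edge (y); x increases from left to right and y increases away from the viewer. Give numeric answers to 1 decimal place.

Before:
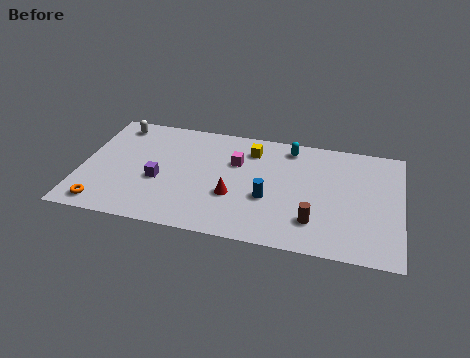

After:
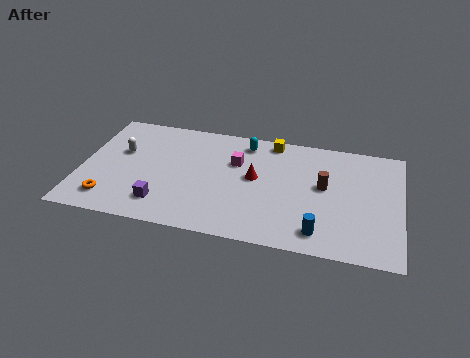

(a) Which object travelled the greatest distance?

the blue cylinder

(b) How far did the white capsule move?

2.1

The white capsule moved from about (1.5, 7.4) to (1.9, 5.3), a distance of √(0.4² + 2.1²) ≈ 2.1.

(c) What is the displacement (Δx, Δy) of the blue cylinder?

(2.6, -1.9)

From the two frames, the blue cylinder sits at roughly (9.3, 3.3) before and (11.9, 1.4) after.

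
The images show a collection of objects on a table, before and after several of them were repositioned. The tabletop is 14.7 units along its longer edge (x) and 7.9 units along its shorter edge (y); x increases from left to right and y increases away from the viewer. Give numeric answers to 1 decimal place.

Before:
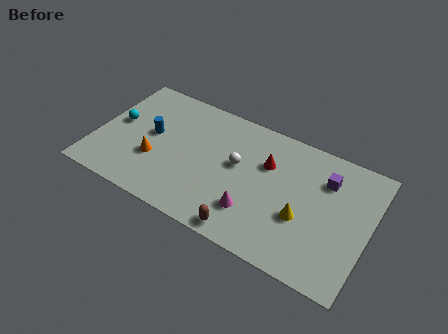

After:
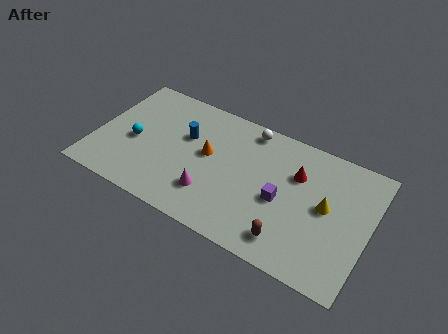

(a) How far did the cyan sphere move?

1.4

The cyan sphere was near (1.0, 4.3) before and (2.1, 3.5) after, so it travelled √(1.1² + 0.8²) ≈ 1.4 units.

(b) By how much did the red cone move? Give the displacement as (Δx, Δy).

(1.6, 0.1)

The red cone was at about (9.1, 5.3) and moved to about (10.7, 5.4).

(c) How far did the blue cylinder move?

1.9

The blue cylinder moved from about (2.9, 4.3) to (4.7, 5.0), a distance of √(1.8² + 0.7²) ≈ 1.9.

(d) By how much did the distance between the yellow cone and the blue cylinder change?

-0.8

The distance was about 8.5 in the first image and 7.7 in the second, so they moved 0.8 units closer together.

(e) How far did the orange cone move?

3.1

From (3.3, 2.8) to (6.0, 4.4), the orange cone covered √(2.7² + 1.6²) ≈ 3.1 units.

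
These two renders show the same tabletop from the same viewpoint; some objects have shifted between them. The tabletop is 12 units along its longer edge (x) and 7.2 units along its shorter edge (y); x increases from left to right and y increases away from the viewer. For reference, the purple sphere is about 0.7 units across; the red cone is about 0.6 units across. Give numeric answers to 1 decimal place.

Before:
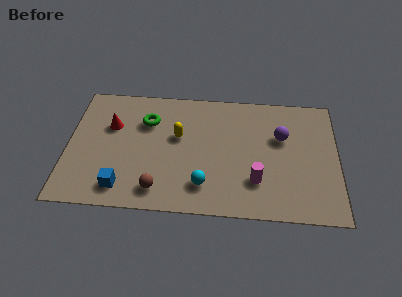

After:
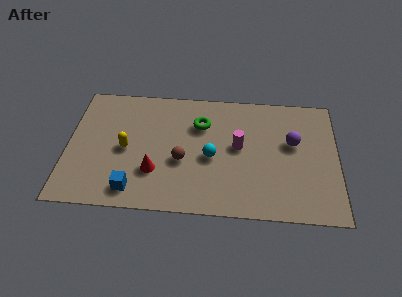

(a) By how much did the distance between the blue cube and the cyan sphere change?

+0.4

They were about 3.6 units apart before and 4.0 after — 0.4 units further apart.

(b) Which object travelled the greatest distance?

the red cone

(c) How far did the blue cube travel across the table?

0.5

The blue cube moved from about (2.5, 1.2) to (3.0, 1.1), a distance of √(0.5² + 0.1²) ≈ 0.5.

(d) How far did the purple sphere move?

0.6

The purple sphere was near (9.5, 4.6) before and (10.0, 4.3) after, so it travelled √(0.5² + 0.3²) ≈ 0.6 units.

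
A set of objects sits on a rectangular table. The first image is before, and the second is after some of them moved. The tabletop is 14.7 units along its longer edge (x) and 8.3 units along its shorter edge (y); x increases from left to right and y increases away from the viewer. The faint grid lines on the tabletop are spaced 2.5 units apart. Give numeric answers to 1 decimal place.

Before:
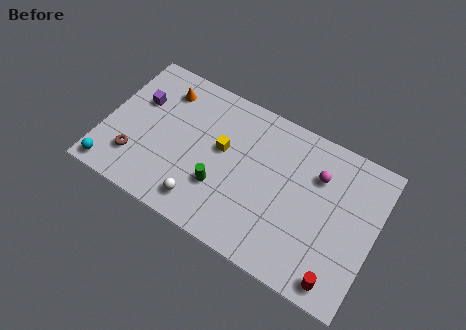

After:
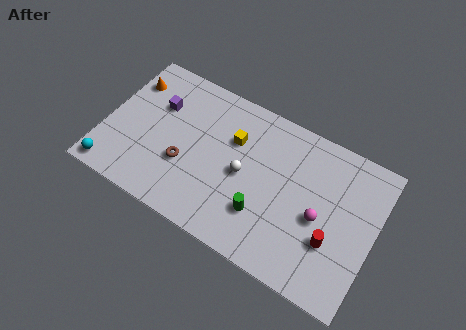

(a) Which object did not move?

the cyan sphere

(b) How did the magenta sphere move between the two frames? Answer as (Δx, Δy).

(0.4, -2.2)

The magenta sphere was at about (11.4, 5.9) and moved to about (11.8, 3.7).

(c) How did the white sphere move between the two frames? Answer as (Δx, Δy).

(1.9, 2.6)

The white sphere started near (5.7, 1.4) and ended near (7.6, 4.0).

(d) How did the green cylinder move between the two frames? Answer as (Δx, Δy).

(2.4, -0.3)

From the two frames, the green cylinder sits at roughly (6.5, 2.7) before and (8.9, 2.4) after.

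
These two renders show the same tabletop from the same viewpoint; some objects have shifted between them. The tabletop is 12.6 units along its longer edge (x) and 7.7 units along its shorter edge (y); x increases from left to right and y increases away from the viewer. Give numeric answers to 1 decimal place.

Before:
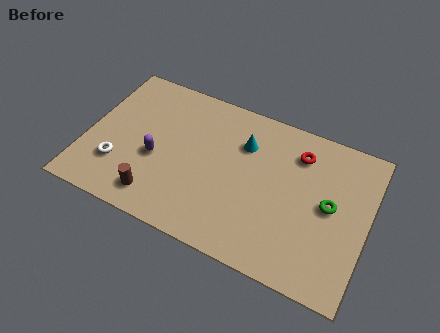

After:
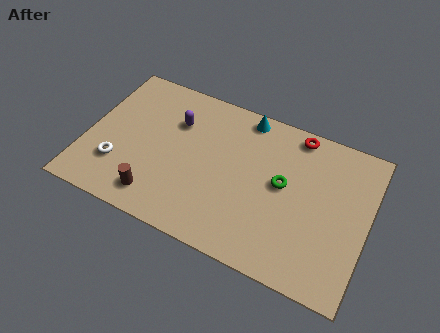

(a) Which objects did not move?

the white torus and the brown cylinder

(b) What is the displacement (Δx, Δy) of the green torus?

(-2.1, 0.2)

The green torus started near (10.9, 4.0) and ended near (8.8, 4.2).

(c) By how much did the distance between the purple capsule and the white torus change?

+2.0

Before: roughly 1.9 units apart; after: 3.9. That's 2.0 units further apart.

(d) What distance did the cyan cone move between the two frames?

1.4

The cyan cone moved from about (6.9, 5.5) to (6.8, 6.9), a distance of √(0.1² + 1.4²) ≈ 1.4.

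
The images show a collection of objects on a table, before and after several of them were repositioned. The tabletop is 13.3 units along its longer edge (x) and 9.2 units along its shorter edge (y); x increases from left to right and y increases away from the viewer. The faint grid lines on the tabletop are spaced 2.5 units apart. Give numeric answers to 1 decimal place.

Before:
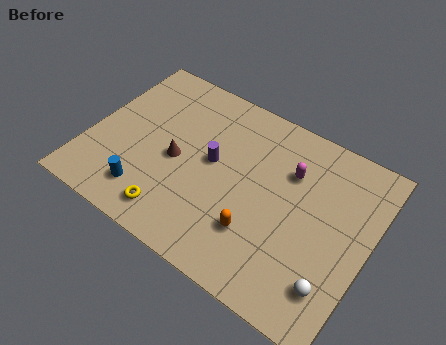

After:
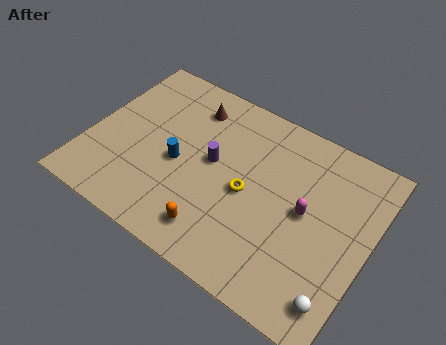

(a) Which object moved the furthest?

the yellow torus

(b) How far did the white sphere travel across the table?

0.6

The white sphere moved from about (12.1, 2.0) to (12.4, 1.5), a distance of √(0.3² + 0.5²) ≈ 0.6.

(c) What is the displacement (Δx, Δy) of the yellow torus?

(3.0, 2.9)

The yellow torus was at about (4.6, 1.4) and moved to about (7.6, 4.3).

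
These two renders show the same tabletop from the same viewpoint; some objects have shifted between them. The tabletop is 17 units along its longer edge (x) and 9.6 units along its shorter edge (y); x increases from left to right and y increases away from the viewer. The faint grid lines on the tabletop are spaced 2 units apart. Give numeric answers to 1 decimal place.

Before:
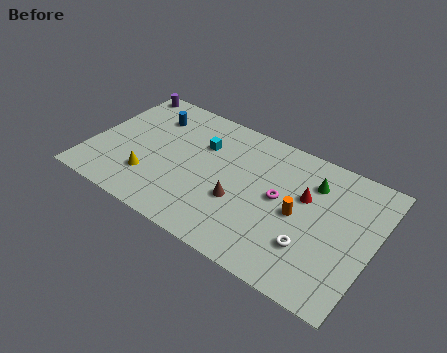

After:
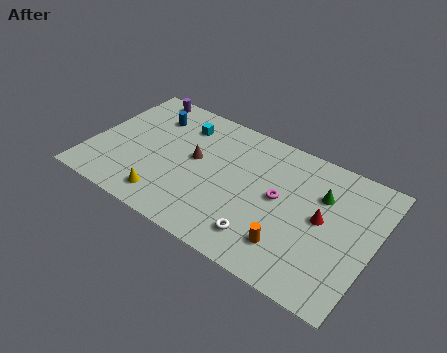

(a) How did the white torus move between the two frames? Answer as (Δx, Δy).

(-2.7, -0.9)

From the two frames, the white torus sits at roughly (13.6, 2.8) before and (10.9, 1.9) after.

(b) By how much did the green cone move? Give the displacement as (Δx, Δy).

(0.6, -0.6)

The green cone started near (13.1, 7.2) and ended near (13.7, 6.6).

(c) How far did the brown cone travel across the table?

3.4

From (9.2, 3.6) to (6.2, 5.3), the brown cone covered √(3.0² + 1.7²) ≈ 3.4 units.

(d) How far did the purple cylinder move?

1.1

The purple cylinder moved from about (1.0, 8.7) to (2.1, 8.7), a distance of √(1.1² + 0.0²) ≈ 1.1.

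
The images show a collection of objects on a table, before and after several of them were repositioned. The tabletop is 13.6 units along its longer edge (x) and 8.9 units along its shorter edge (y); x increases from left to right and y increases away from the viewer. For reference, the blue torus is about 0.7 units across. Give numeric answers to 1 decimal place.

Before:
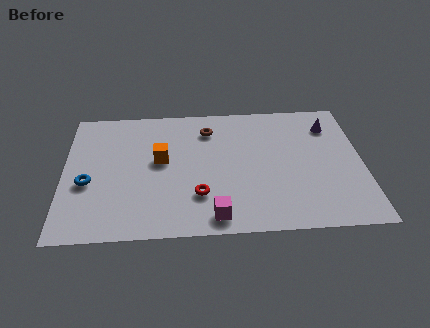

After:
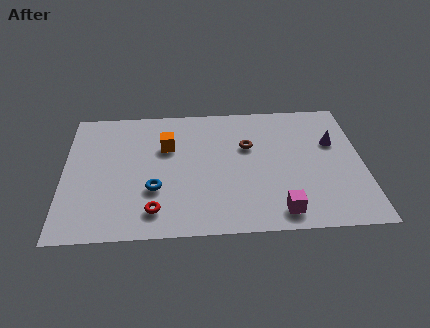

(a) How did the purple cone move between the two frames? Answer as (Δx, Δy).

(0.1, -1.2)

The purple cone started near (12.2, 6.9) and ended near (12.3, 5.7).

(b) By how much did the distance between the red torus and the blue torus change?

-3.7

The distance was about 5.1 in the first image and 1.4 in the second, so they moved 3.7 units closer together.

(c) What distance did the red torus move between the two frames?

2.2

The red torus was near (6.1, 2.5) before and (4.1, 1.6) after, so it travelled √(2.0² + 0.9²) ≈ 2.2 units.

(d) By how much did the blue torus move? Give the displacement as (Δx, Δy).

(3.0, -0.6)

From the two frames, the blue torus sits at roughly (1.1, 3.6) before and (4.1, 3.0) after.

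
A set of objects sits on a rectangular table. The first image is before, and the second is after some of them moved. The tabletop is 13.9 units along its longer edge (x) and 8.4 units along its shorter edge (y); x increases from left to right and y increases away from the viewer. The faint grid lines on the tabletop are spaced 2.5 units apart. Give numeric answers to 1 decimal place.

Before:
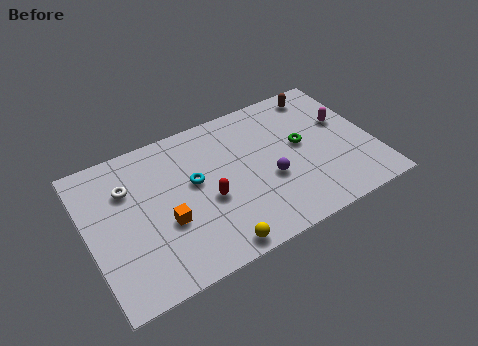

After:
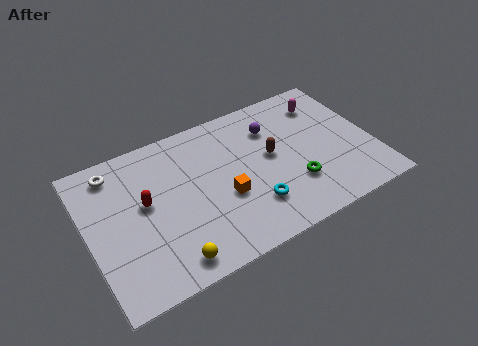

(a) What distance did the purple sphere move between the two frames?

3.0

From (8.7, 3.3) to (9.3, 6.2), the purple sphere covered √(0.6² + 2.9²) ≈ 3.0 units.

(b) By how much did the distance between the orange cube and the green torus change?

-3.6

Before: roughly 7.0 units apart; after: 3.4. That's 3.6 units closer together.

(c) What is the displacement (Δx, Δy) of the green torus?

(-0.7, -2.1)

The green torus started near (10.5, 4.6) and ended near (9.8, 2.5).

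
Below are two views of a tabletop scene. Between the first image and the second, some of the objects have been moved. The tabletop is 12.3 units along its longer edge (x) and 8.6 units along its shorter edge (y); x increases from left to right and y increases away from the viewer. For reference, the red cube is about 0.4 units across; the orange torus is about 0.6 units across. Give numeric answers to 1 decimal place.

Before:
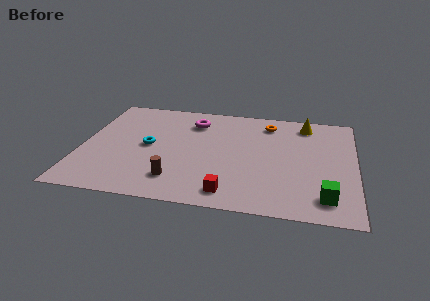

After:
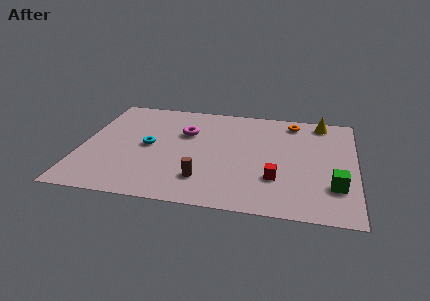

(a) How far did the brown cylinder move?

1.2

From (4.4, 1.8) to (5.6, 2.0), the brown cylinder covered √(1.2² + 0.2²) ≈ 1.2 units.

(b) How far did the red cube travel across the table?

2.4

From (6.8, 1.2) to (8.8, 2.6), the red cube covered √(2.0² + 1.4²) ≈ 2.4 units.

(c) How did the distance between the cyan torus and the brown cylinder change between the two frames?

+0.6

The distance was about 2.9 in the first image and 3.5 in the second, so they moved 0.6 units further apart.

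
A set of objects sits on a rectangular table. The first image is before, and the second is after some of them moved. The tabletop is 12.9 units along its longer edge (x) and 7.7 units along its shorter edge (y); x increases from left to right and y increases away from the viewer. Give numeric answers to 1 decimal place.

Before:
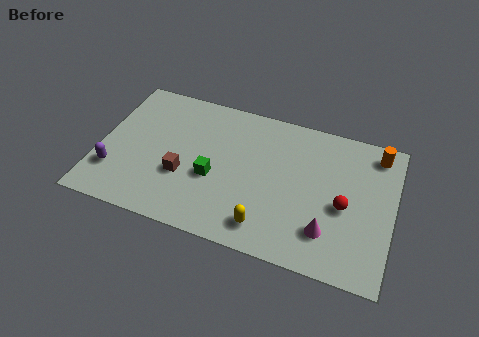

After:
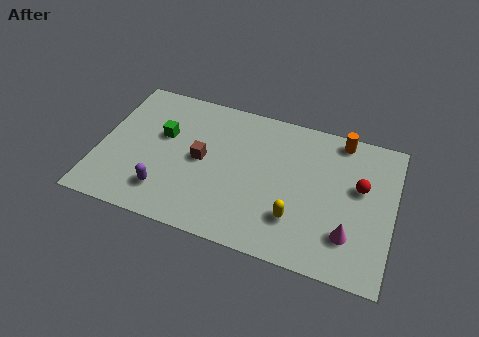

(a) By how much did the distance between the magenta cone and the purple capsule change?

-1.4

Before: roughly 9.4 units apart; after: 8.0. That's 1.4 units closer together.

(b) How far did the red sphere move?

1.3

The red sphere moved from about (10.8, 3.4) to (11.4, 4.6), a distance of √(0.6² + 1.2²) ≈ 1.3.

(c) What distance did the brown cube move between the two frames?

1.3

The brown cube was near (3.8, 2.8) before and (4.5, 3.9) after, so it travelled √(0.7² + 1.1²) ≈ 1.3 units.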